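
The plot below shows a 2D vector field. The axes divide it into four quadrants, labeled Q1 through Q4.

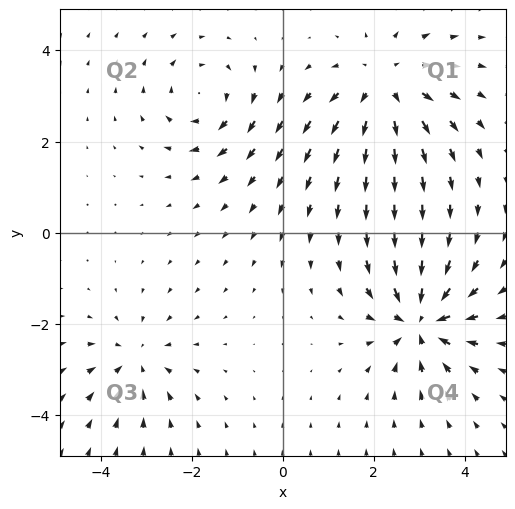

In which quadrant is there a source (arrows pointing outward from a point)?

The source sits at approximately (2.2, 3.2), which lies in quadrant Q1. The divergence there is about +4, positive as expected for a source.

Q1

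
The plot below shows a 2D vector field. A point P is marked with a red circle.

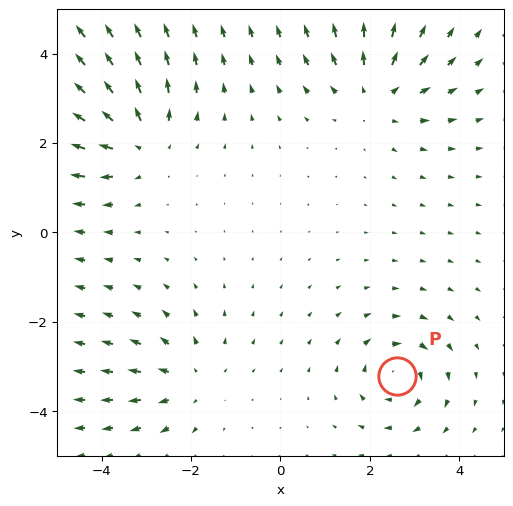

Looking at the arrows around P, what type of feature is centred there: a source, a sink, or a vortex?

vortex

At P (2.6, -3.2) the arrows circulate clockwise. Divergence ≈0, curl about -4 — near-zero divergence with nonzero curl is a vortex.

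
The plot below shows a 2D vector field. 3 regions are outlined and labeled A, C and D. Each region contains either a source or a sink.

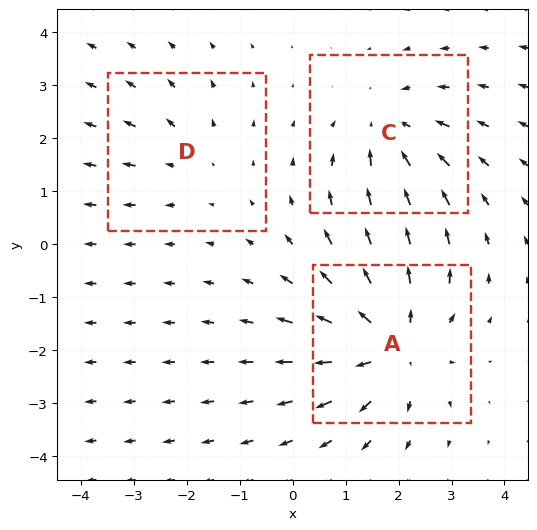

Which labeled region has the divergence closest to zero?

D

Divergence at each region's feature centre — A: about +4, C: about -3, D: about +2. Region D is closest to zero.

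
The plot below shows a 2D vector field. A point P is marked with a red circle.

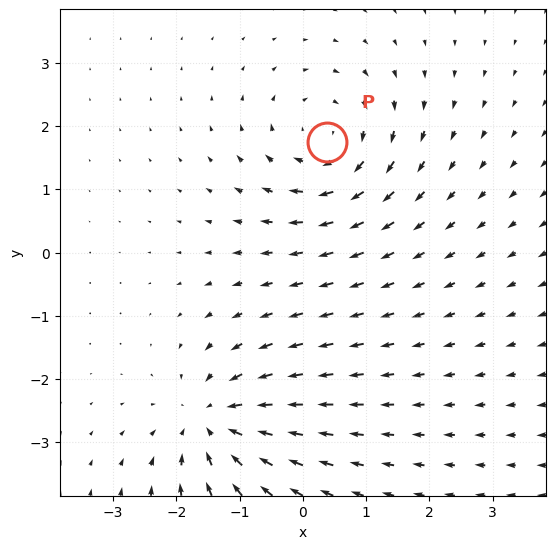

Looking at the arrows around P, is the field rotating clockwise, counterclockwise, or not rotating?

Near P at (0.4, 1.8) the arrows circulate clockwise. The curl (z-component) there is about -4; negative curl means clockwise rotation.

clockwise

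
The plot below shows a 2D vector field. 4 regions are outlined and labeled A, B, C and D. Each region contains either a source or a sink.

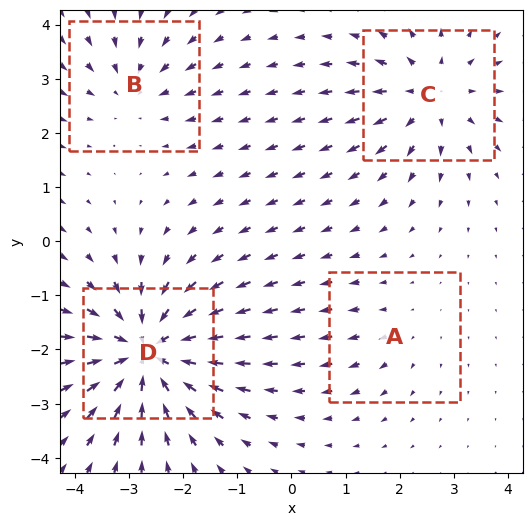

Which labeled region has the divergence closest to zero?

Divergence at each region's feature centre — A: about +2, B: about -3, C: about +5, D: about -7. Region A is closest to zero.

A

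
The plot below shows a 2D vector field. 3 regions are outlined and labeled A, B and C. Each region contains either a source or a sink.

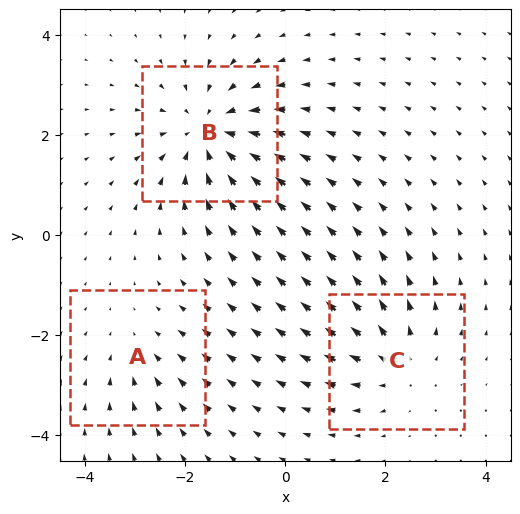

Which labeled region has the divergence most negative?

B

Divergence at each region's feature centre — A: about -2, B: about -4, C: about +3. Region B is most negative.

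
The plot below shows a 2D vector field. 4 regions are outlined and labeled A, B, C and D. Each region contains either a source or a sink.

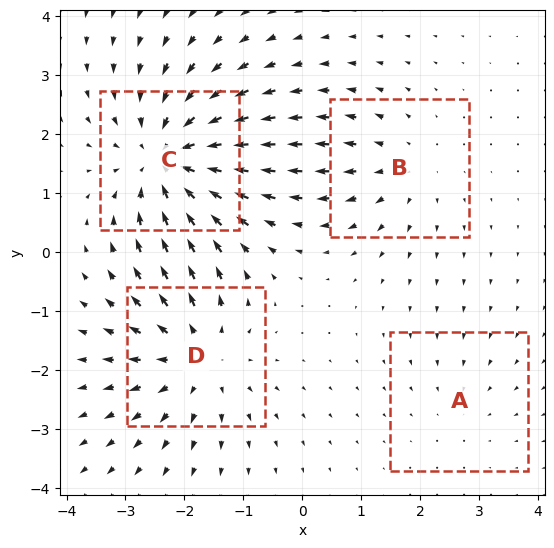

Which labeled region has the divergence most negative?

C

Divergence at each region's feature centre — A: about -2, B: about +3, C: about -6, D: about +5. Region C is most negative.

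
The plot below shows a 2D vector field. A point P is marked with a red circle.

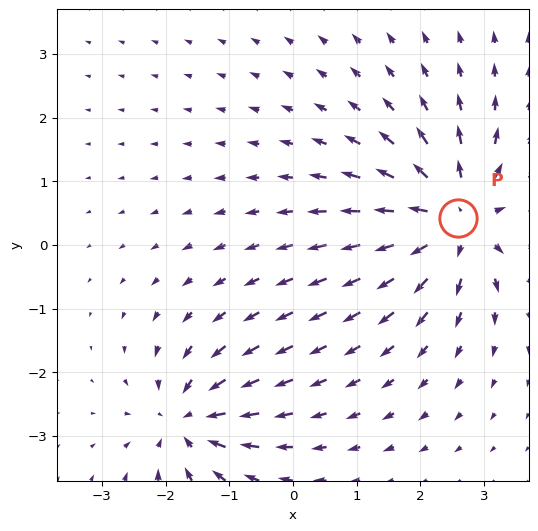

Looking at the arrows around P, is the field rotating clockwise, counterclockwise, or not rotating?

Near P at (2.6, 0.4) the arrows show no circulation. The curl there is ≈0.

not rotating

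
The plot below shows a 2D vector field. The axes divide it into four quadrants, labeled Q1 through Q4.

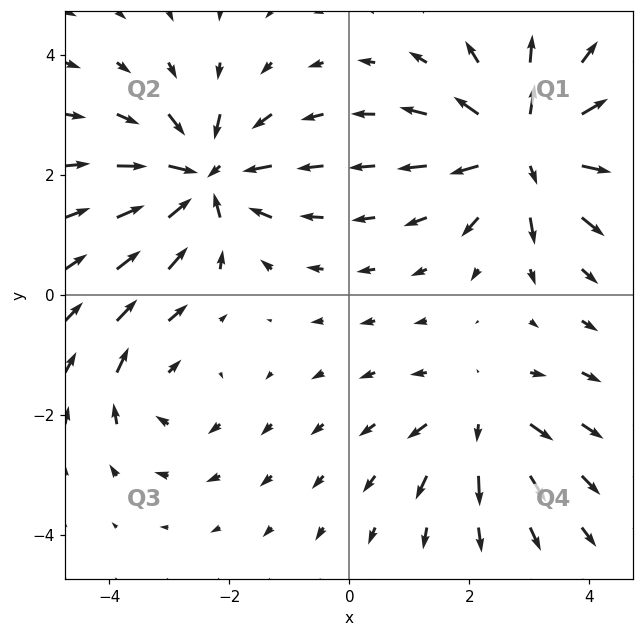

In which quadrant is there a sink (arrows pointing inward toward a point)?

Q2

The sink sits at approximately (-2.4, 1.9), which lies in quadrant Q2. The divergence there is about -6, negative as expected for a sink.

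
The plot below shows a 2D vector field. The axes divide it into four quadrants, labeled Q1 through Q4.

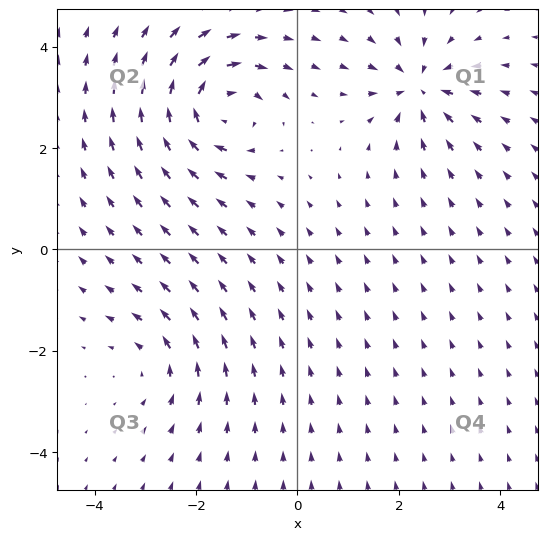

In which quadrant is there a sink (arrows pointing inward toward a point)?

Q1

The sink sits at approximately (2.4, 3.2), which lies in quadrant Q1. The divergence there is about -6, negative as expected for a sink.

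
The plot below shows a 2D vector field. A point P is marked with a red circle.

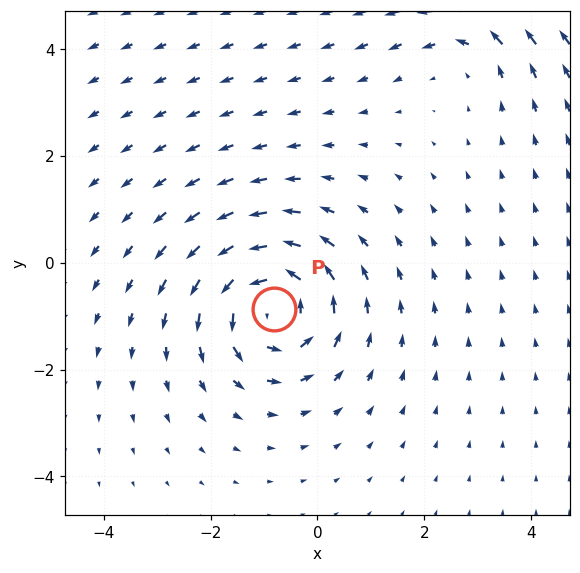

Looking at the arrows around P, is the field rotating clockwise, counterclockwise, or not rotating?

Near P at (-0.8, -0.9) the arrows circulate counterclockwise. The curl (z-component) there is about +5; positive curl means counterclockwise rotation.

counterclockwise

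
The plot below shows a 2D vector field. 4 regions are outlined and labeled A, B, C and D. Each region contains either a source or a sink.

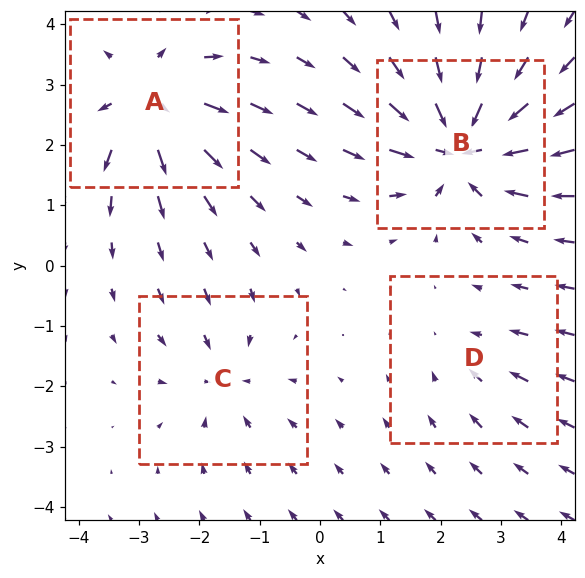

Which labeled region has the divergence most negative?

B

Divergence at each region's feature centre — A: about +6, B: about -8, C: about -4, D: about -2. Region B is most negative.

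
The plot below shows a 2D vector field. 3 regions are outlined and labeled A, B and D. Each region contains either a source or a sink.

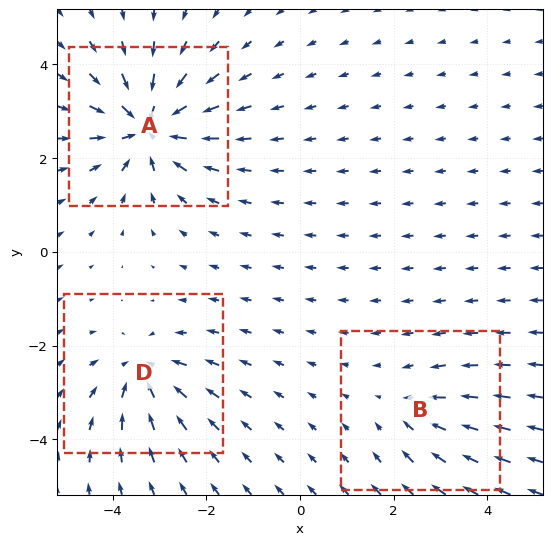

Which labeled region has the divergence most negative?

A

Divergence at each region's feature centre — A: about -5, B: about -2, D: about -4. Region A is most negative.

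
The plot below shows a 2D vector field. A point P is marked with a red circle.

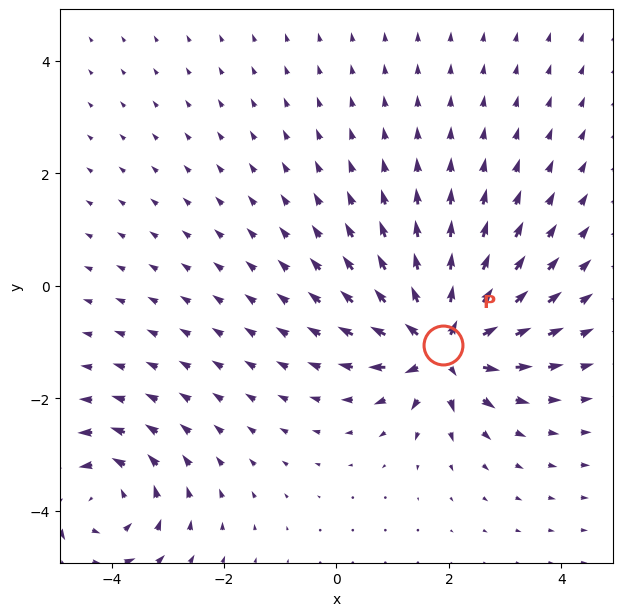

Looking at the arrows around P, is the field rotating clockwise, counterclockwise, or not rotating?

not rotating

Near P at (1.9, -1.1) the arrows show no circulation. The curl there is ≈0.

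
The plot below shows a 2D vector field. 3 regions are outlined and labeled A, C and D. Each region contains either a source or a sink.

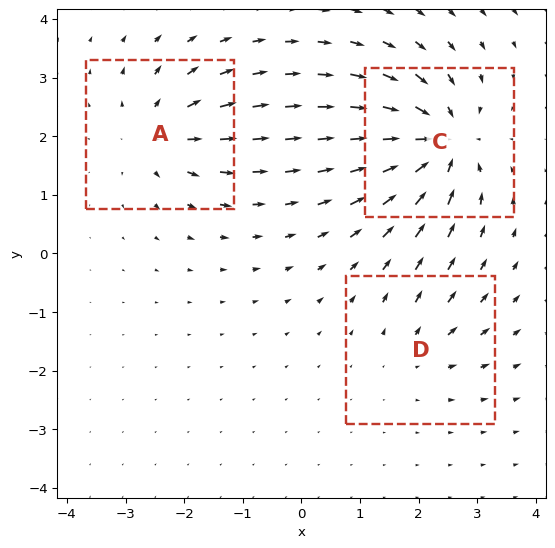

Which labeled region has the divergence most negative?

C

Divergence at each region's feature centre — A: about +4, C: about -7, D: about +2. Region C is most negative.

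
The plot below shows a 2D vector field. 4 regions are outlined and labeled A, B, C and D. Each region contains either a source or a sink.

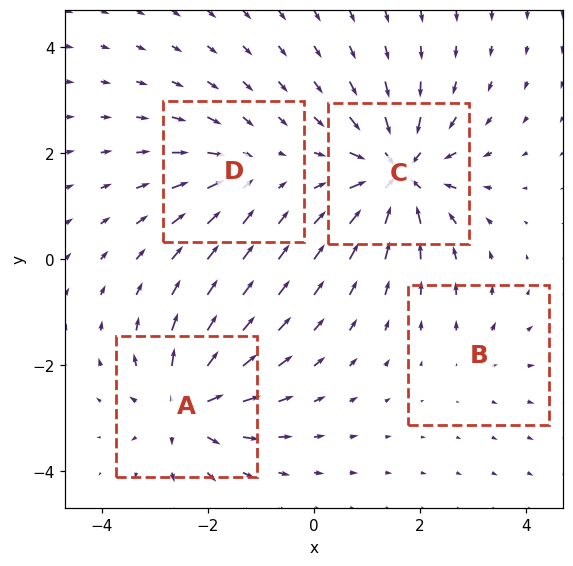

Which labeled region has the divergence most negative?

C

Divergence at each region's feature centre — A: about +6, B: about +2, C: about -8, D: about -4. Region C is most negative.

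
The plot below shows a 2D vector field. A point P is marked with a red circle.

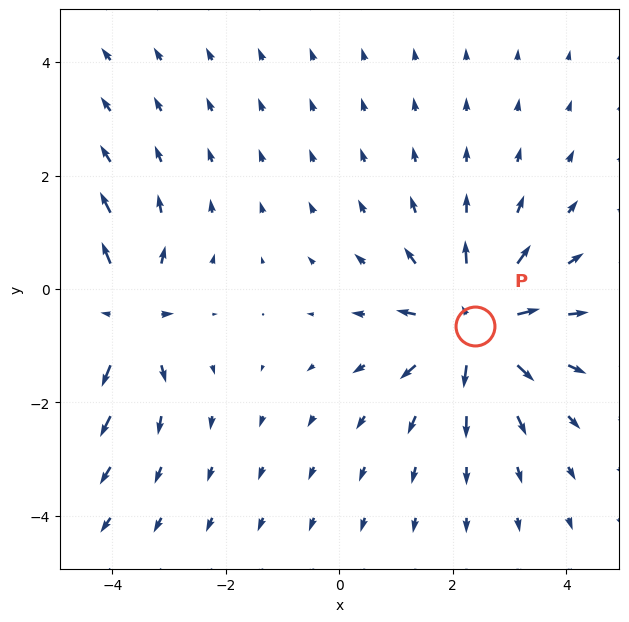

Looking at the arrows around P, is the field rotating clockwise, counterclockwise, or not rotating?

not rotating

Near P at (2.4, -0.6) the arrows show no circulation. The curl there is ≈0.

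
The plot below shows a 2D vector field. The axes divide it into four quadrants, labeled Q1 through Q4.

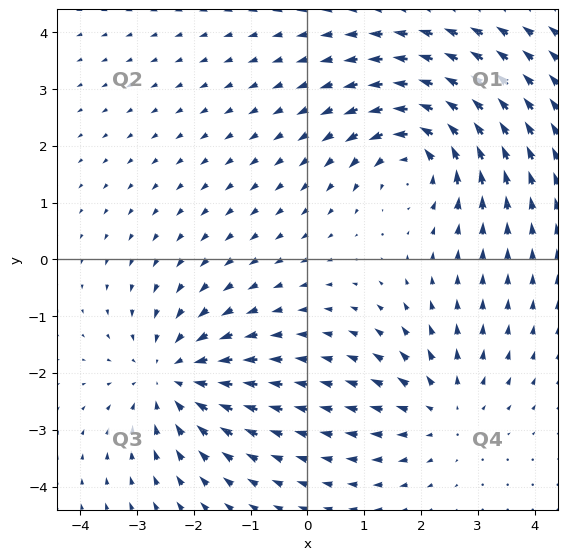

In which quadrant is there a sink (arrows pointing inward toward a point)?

Q3

The sink sits at approximately (-2.4, -2.1), which lies in quadrant Q3. The divergence there is about -4, negative as expected for a sink.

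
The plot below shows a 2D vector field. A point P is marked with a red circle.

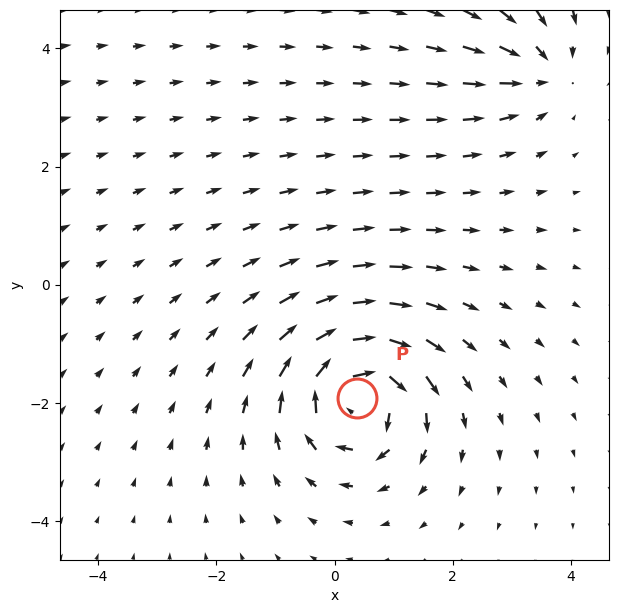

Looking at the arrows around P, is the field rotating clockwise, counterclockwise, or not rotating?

clockwise

Near P at (0.4, -1.9) the arrows circulate clockwise. The curl (z-component) there is about -7; negative curl means clockwise rotation.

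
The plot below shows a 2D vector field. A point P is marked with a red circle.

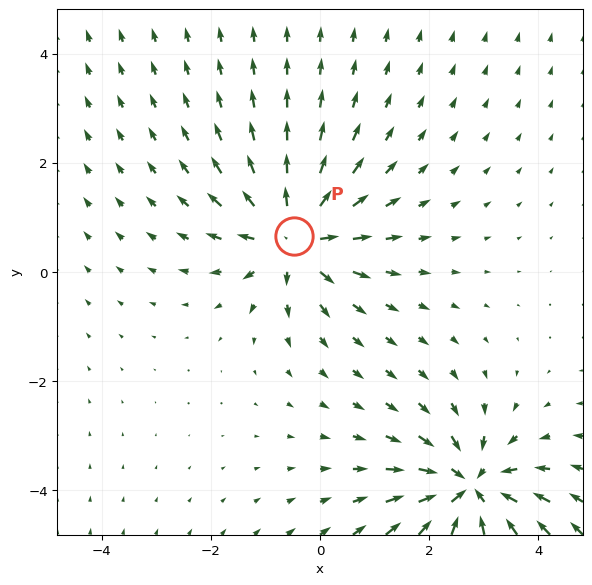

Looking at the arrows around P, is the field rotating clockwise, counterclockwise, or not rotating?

Near P at (-0.5, 0.7) the arrows show no circulation. The curl there is ≈0.

not rotating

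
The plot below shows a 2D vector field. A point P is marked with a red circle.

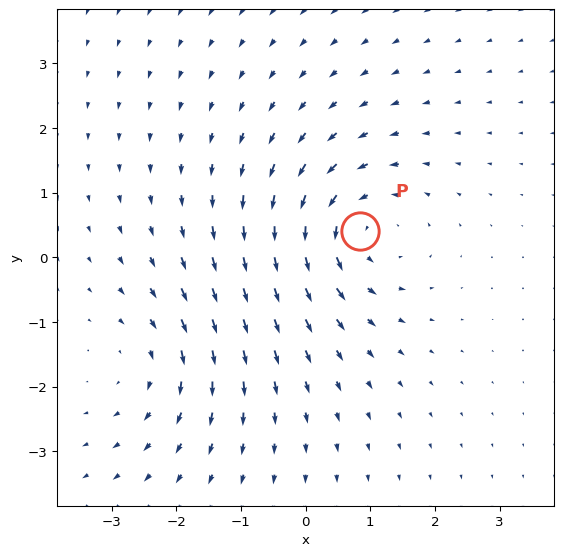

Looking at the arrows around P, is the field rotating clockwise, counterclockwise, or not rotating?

Near P at (0.8, 0.4) the arrows circulate counterclockwise. The curl (z-component) there is about +4; positive curl means counterclockwise rotation.

counterclockwise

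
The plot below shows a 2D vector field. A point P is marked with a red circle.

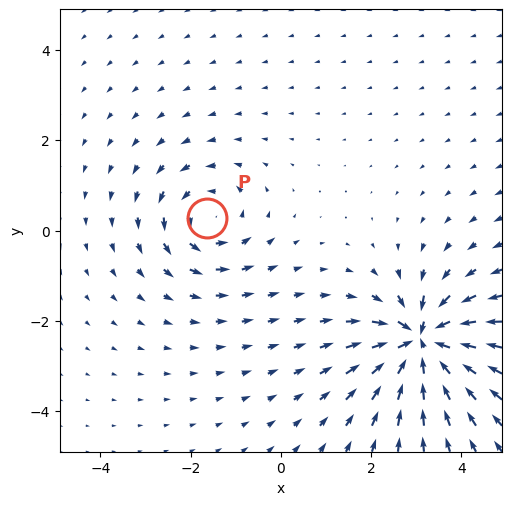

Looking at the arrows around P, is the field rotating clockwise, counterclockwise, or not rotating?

Near P at (-1.6, 0.3) the arrows circulate counterclockwise. The curl (z-component) there is about +3; positive curl means counterclockwise rotation.

counterclockwise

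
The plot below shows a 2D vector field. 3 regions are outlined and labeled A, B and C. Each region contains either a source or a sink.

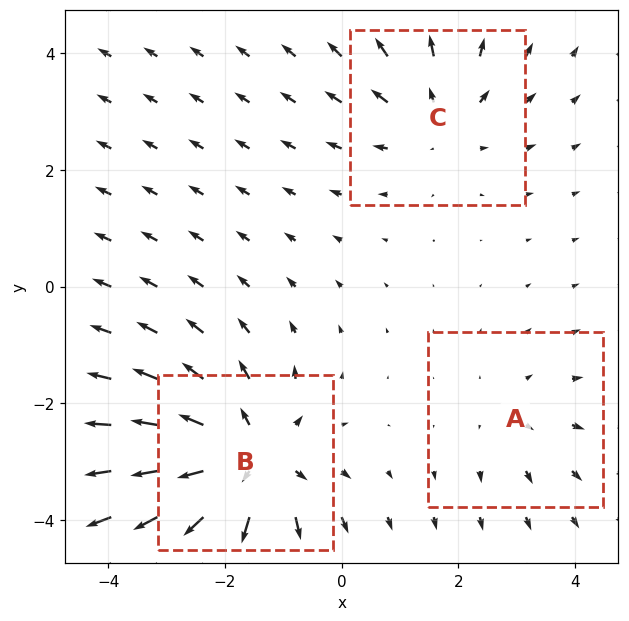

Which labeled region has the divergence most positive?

B

Divergence at each region's feature centre — A: about +2, B: about +5, C: about +3. Region B is most positive.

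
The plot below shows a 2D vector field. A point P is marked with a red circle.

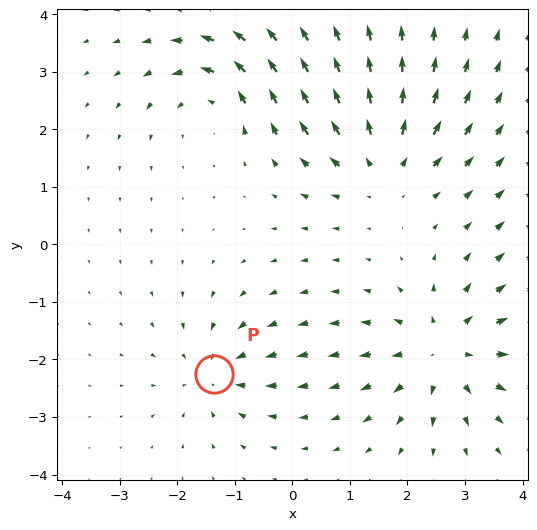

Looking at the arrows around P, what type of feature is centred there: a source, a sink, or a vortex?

At P (-1.4, -2.2) the arrows converge inward. Divergence about -3, curl ≈0 — negative divergence with near-zero curl is a sink.

sink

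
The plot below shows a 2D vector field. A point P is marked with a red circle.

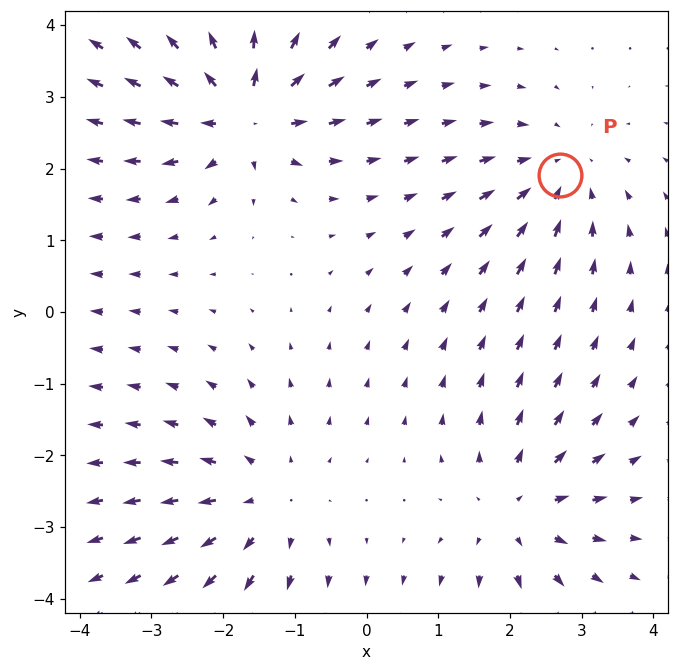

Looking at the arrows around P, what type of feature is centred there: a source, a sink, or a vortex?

sink

At P (2.7, 1.9) the arrows converge inward. Divergence about -4, curl ≈0 — negative divergence with near-zero curl is a sink.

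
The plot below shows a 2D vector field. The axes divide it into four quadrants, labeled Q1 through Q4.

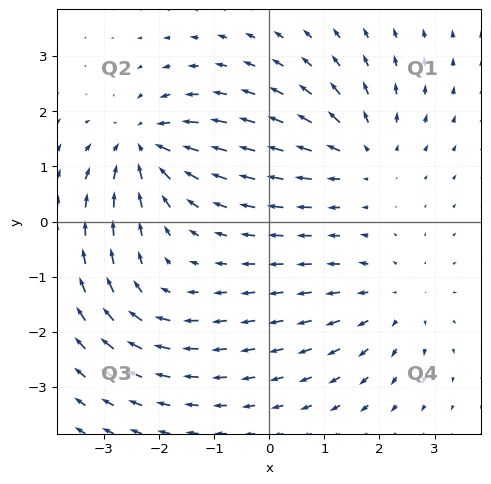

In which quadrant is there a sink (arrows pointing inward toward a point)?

The sink sits at approximately (-2.3, 1.4), which lies in quadrant Q2. The divergence there is about -6, negative as expected for a sink.

Q2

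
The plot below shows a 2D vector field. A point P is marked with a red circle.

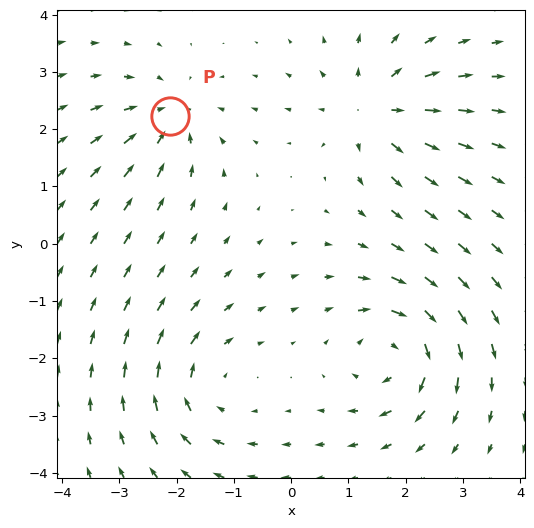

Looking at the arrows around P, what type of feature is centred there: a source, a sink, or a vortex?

At P (-2.1, 2.2) the arrows converge inward. Divergence about -5, curl ≈0 — negative divergence with near-zero curl is a sink.

sink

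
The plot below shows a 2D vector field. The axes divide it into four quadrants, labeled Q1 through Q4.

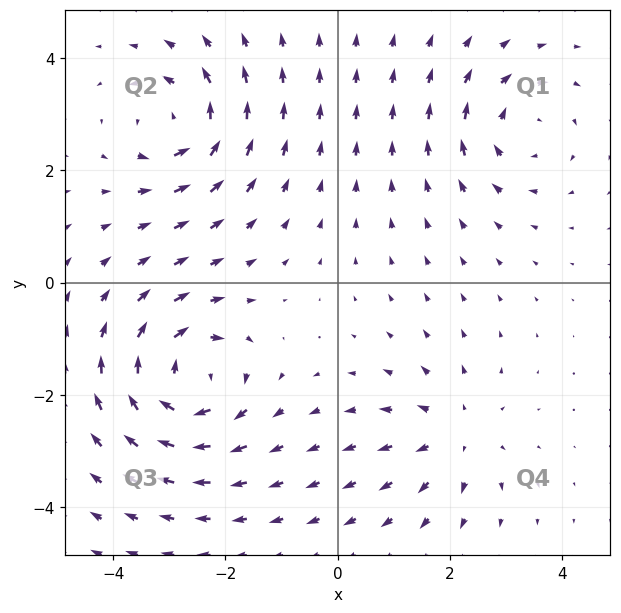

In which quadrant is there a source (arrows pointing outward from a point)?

Q4

The source sits at approximately (2.1, -2.7), which lies in quadrant Q4. The divergence there is about +3, positive as expected for a source.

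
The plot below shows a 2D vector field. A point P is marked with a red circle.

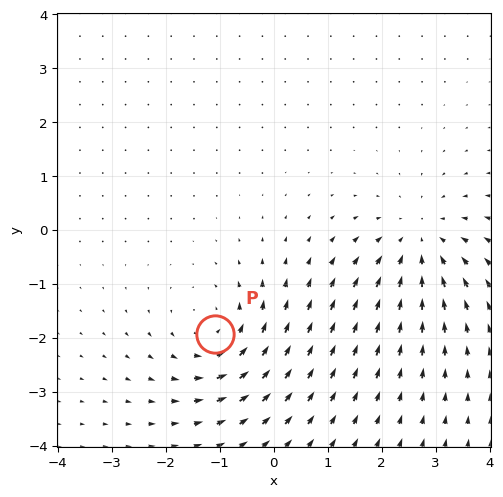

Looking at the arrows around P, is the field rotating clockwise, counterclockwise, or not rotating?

counterclockwise

Near P at (-1.1, -1.9) the arrows circulate counterclockwise. The curl (z-component) there is about +4; positive curl means counterclockwise rotation.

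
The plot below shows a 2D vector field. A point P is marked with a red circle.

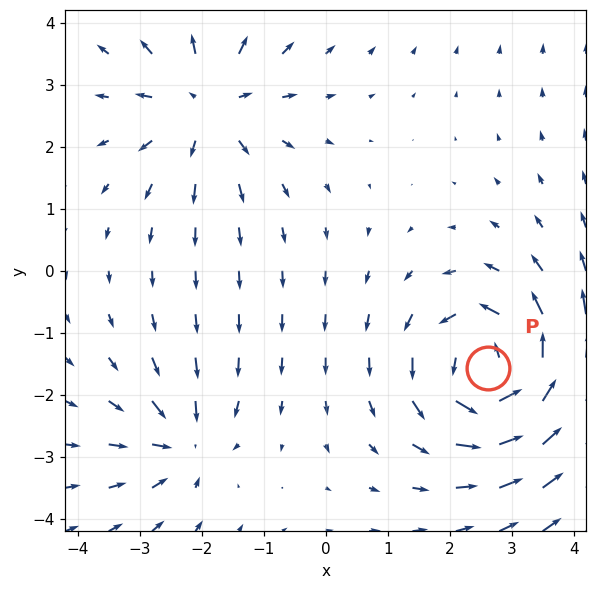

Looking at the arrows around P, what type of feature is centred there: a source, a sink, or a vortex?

At P (2.6, -1.6) the arrows circulate counterclockwise. Divergence ≈0, curl about +6 — near-zero divergence with nonzero curl is a vortex.

vortex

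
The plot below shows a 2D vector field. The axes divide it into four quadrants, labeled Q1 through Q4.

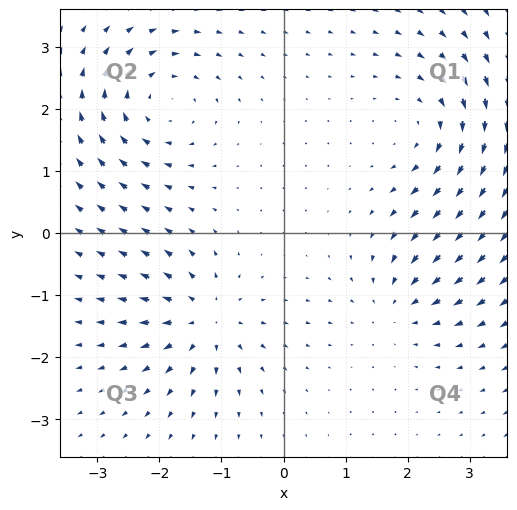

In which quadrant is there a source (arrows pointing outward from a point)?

Q3

The source sits at approximately (-1.3, -1.4), which lies in quadrant Q3. The divergence there is about +6, positive as expected for a source.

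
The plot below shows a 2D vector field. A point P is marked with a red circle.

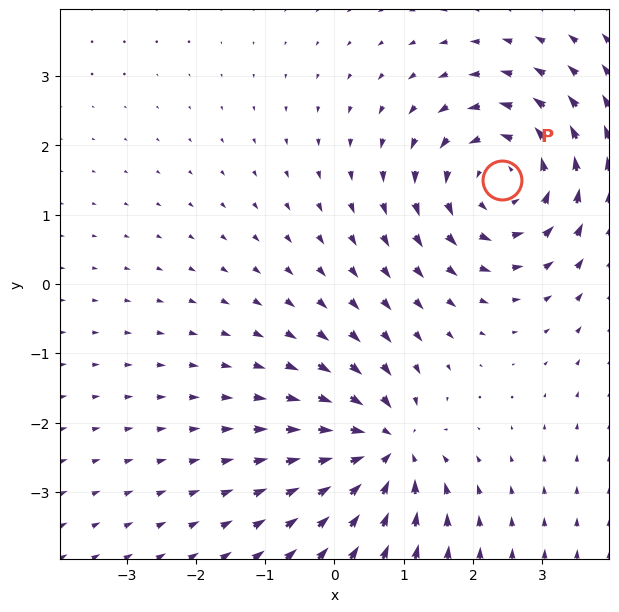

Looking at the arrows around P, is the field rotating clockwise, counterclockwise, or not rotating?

Near P at (2.4, 1.5) the arrows circulate counterclockwise. The curl (z-component) there is about +4; positive curl means counterclockwise rotation.

counterclockwise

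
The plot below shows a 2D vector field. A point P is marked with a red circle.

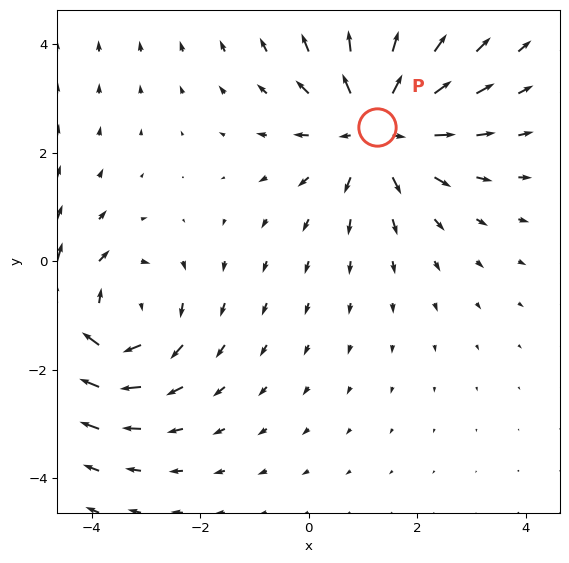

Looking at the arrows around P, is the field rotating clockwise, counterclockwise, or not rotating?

not rotating

Near P at (1.3, 2.5) the arrows show no circulation. The curl there is ≈0.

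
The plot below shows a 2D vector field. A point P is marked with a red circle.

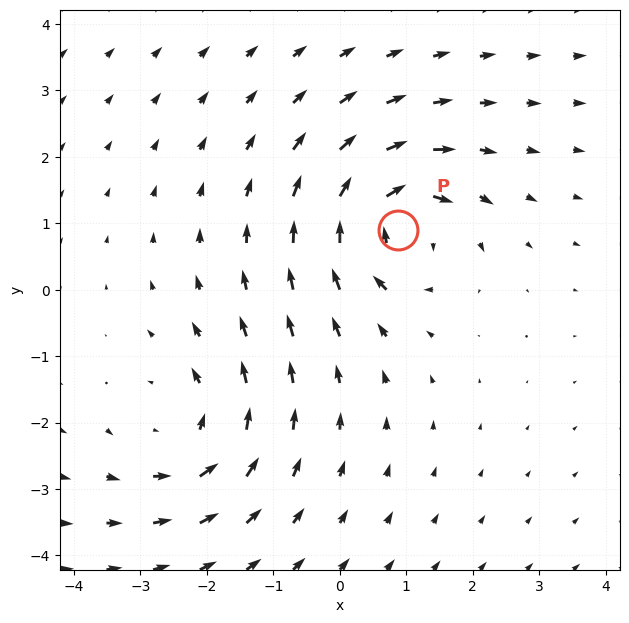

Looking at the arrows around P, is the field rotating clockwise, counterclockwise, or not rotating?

clockwise

Near P at (0.9, 0.9) the arrows circulate clockwise. The curl (z-component) there is about -5; negative curl means clockwise rotation.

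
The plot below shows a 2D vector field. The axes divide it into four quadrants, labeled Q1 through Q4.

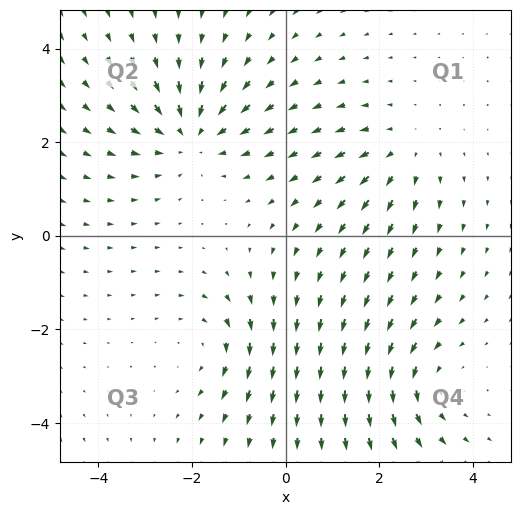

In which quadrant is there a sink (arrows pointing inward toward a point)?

The sink sits at approximately (-2.0, 2.2), which lies in quadrant Q2. The divergence there is about -5, negative as expected for a sink.

Q2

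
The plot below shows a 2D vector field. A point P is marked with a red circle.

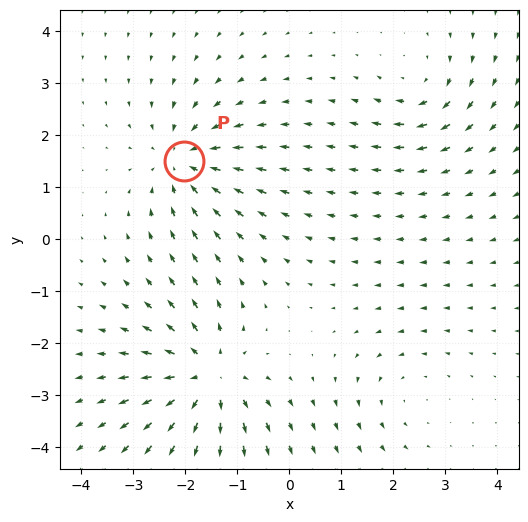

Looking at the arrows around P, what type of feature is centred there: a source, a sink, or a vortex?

sink

At P (-2.0, 1.5) the arrows converge inward. Divergence about -5, curl ≈0 — negative divergence with near-zero curl is a sink.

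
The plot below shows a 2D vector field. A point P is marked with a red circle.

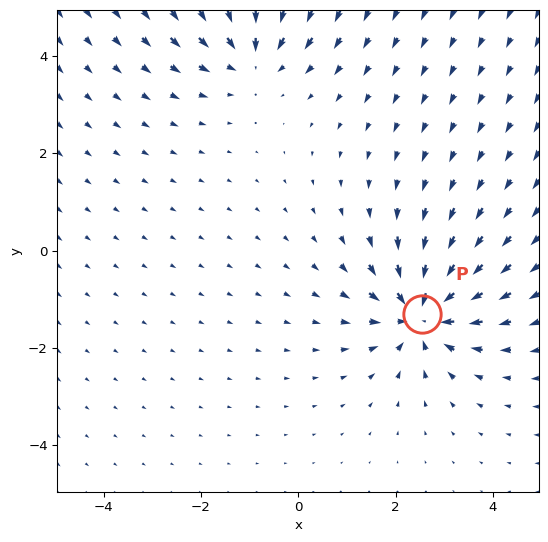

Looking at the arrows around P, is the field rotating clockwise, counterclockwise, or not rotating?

Near P at (2.5, -1.3) the arrows show no circulation. The curl there is ≈0.

not rotating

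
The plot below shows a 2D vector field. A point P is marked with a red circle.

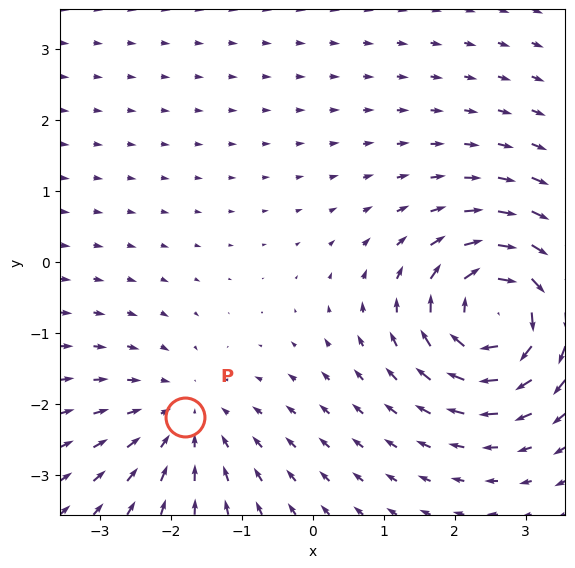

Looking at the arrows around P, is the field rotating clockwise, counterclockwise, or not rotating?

not rotating

Near P at (-1.8, -2.2) the arrows show no circulation. The curl there is ≈0.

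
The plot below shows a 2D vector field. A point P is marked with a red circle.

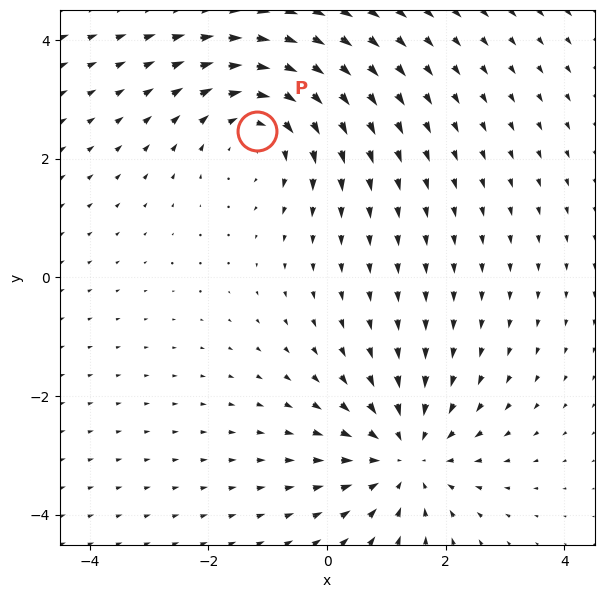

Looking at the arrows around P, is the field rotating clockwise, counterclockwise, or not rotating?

clockwise

Near P at (-1.2, 2.5) the arrows circulate clockwise. The curl (z-component) there is about -3; negative curl means clockwise rotation.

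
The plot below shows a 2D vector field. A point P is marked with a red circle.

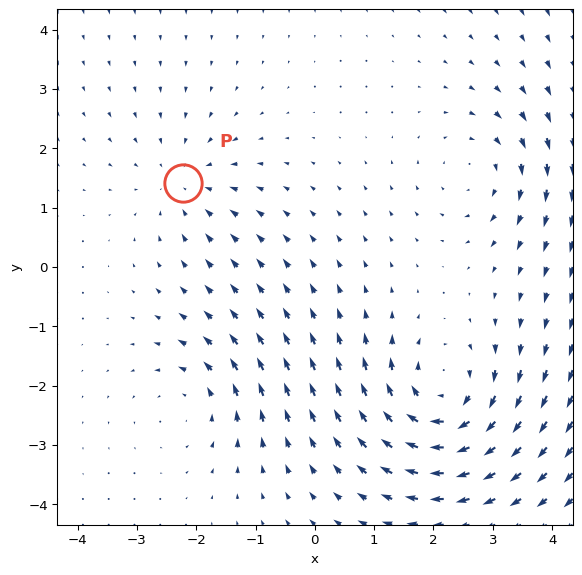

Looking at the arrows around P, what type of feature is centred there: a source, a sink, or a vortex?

sink

At P (-2.2, 1.4) the arrows converge inward. Divergence about -3, curl ≈0 — negative divergence with near-zero curl is a sink.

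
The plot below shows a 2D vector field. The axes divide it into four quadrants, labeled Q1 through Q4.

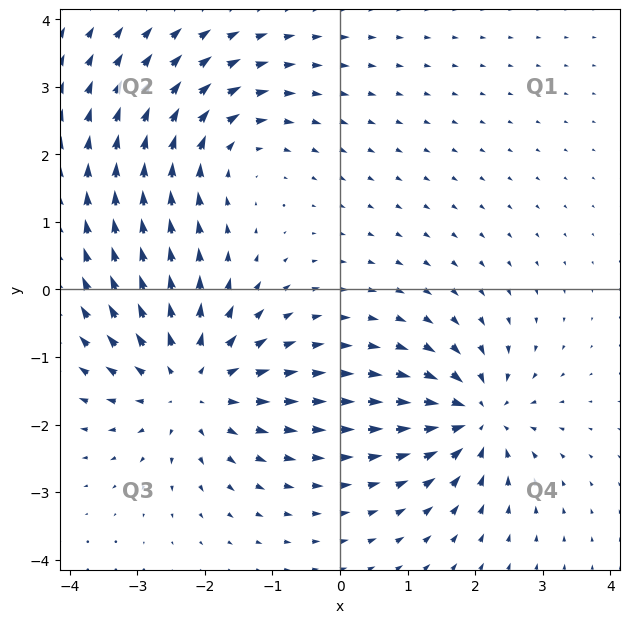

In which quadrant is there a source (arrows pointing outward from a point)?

The source sits at approximately (-2.2, -1.4), which lies in quadrant Q3. The divergence there is about +4, positive as expected for a source.

Q3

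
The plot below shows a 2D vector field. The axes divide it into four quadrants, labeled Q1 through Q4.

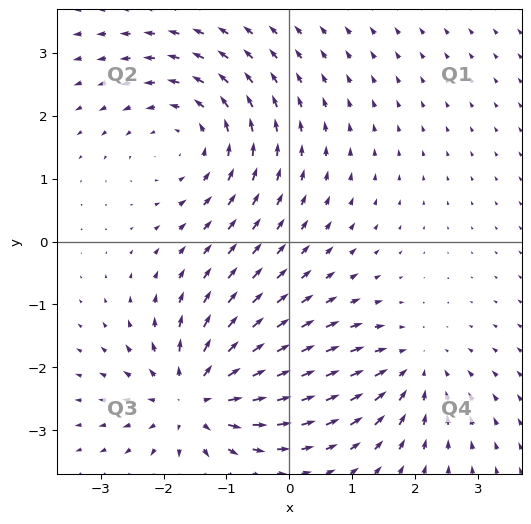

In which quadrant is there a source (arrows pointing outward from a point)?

The source sits at approximately (-1.5, -2.5), which lies in quadrant Q3. The divergence there is about +6, positive as expected for a source.

Q3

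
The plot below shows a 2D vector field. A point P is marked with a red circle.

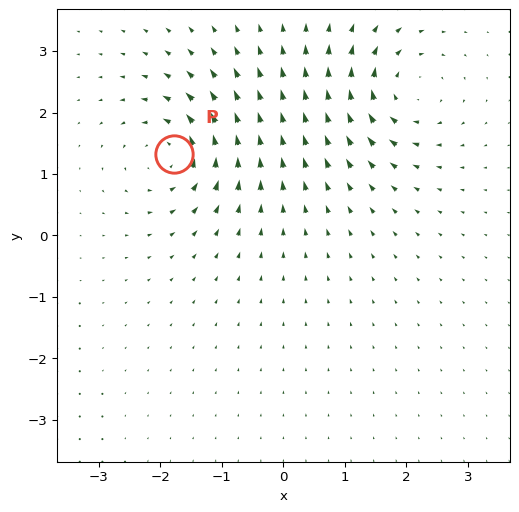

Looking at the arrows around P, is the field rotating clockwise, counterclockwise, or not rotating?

counterclockwise

Near P at (-1.8, 1.3) the arrows circulate counterclockwise. The curl (z-component) there is about +6; positive curl means counterclockwise rotation.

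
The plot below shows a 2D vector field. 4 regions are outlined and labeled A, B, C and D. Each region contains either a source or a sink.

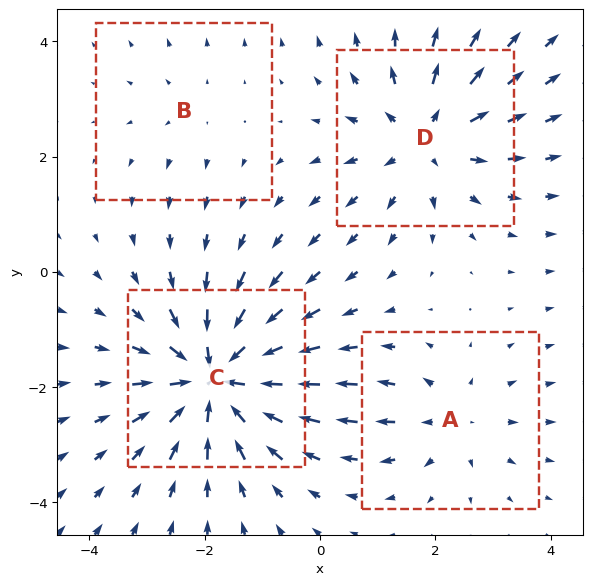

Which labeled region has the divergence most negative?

Divergence at each region's feature centre — A: about +3, B: about +2, C: about -7, D: about +5. Region C is most negative.

C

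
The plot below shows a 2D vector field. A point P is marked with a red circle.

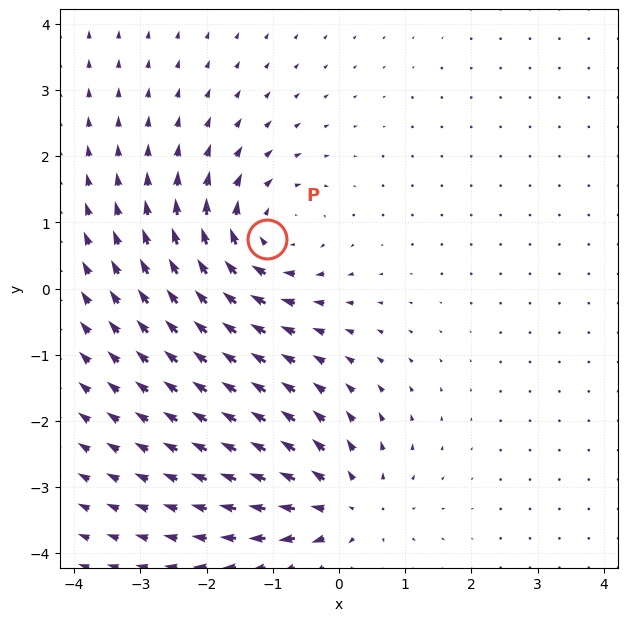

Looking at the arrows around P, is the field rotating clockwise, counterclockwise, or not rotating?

Near P at (-1.1, 0.7) the arrows circulate clockwise. The curl (z-component) there is about -5; negative curl means clockwise rotation.

clockwise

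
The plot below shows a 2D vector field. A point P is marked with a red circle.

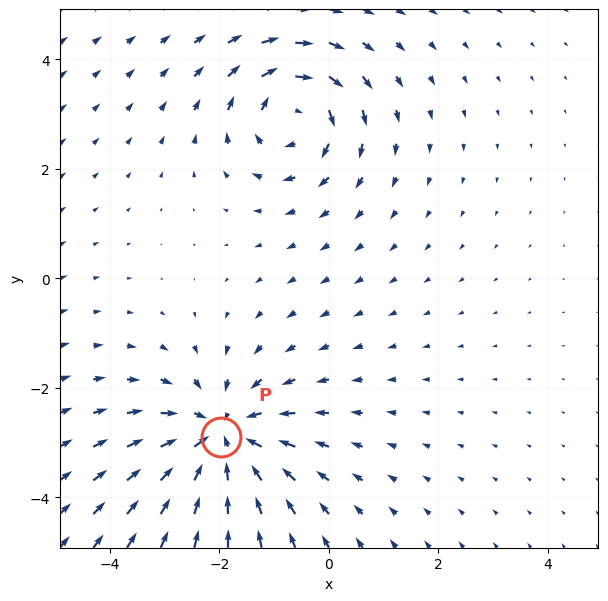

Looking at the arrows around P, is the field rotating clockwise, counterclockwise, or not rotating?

Near P at (-2.0, -2.9) the arrows show no circulation. The curl there is ≈0.

not rotating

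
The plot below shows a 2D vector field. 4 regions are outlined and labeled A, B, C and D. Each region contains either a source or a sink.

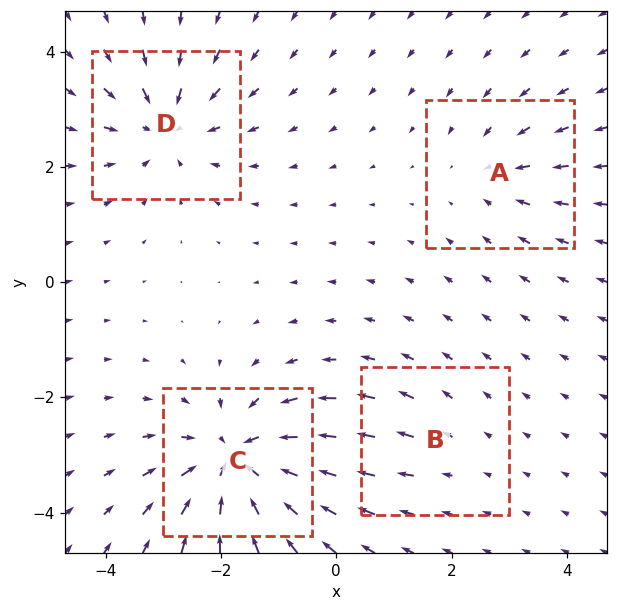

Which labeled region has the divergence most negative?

Divergence at each region's feature centre — A: about -3, B: about +2, C: about -7, D: about -5. Region C is most negative.

C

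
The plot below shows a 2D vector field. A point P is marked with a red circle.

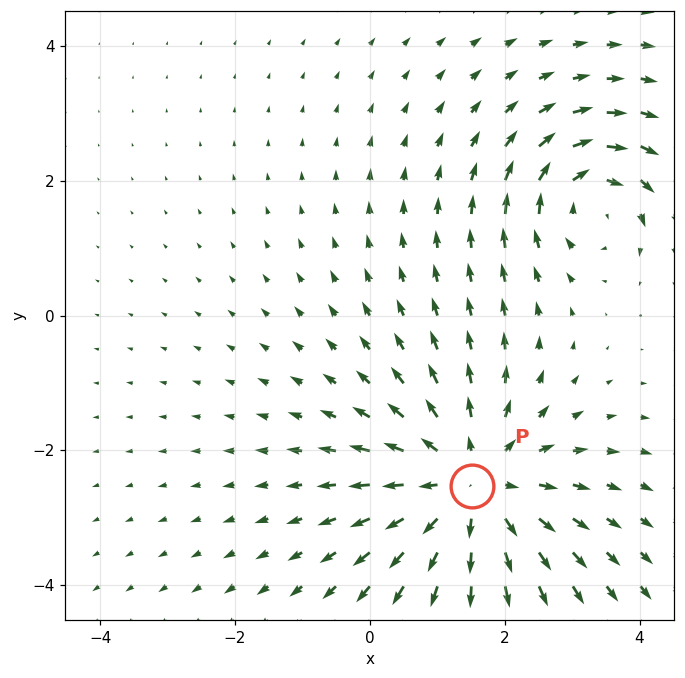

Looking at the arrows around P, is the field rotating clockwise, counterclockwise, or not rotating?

Near P at (1.5, -2.5) the arrows show no circulation. The curl there is ≈0.

not rotating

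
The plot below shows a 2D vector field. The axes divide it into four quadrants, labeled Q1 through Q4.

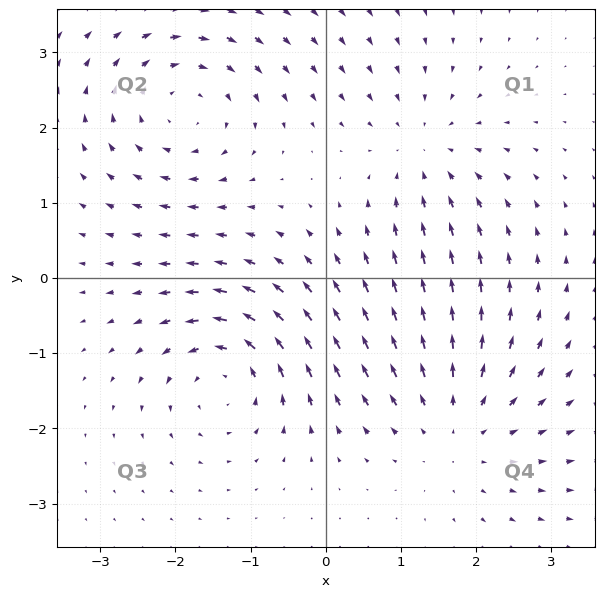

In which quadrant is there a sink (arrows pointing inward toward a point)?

The sink sits at approximately (1.3, 1.7), which lies in quadrant Q1. The divergence there is about -4, negative as expected for a sink.

Q1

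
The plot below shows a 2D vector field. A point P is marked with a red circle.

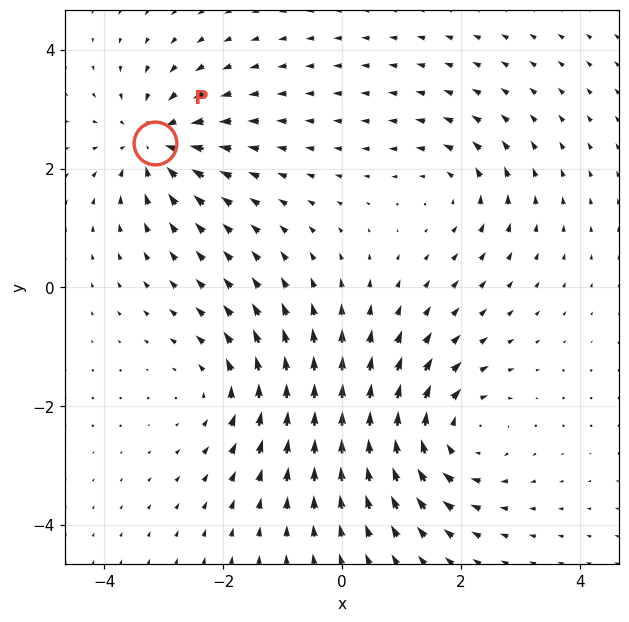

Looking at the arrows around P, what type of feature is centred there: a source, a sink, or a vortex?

At P (-3.2, 2.4) the arrows converge inward. Divergence about -5, curl ≈0 — negative divergence with near-zero curl is a sink.

sink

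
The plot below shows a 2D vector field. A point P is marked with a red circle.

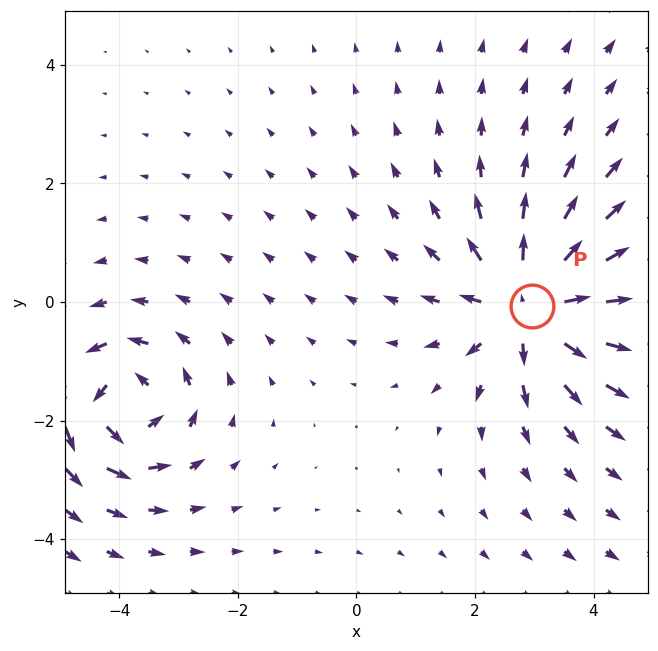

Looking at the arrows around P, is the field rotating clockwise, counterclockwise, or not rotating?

not rotating

Near P at (3.0, -0.1) the arrows show no circulation. The curl there is ≈0.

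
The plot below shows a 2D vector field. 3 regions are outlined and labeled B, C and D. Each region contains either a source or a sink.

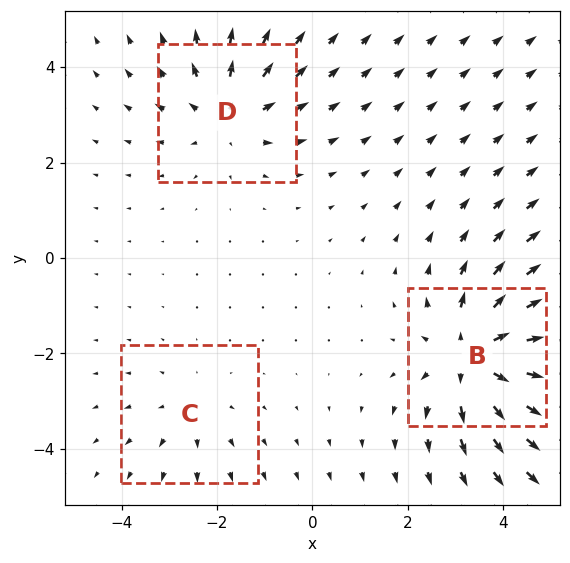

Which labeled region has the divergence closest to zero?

Divergence at each region's feature centre — B: about +5, C: about +2, D: about +3. Region C is closest to zero.

C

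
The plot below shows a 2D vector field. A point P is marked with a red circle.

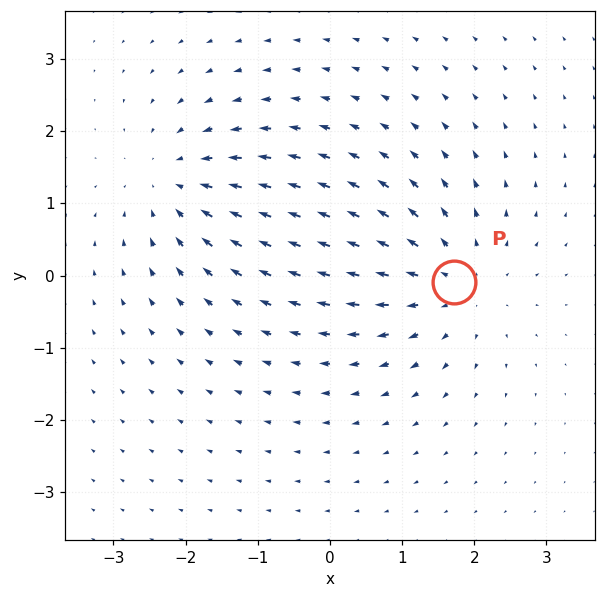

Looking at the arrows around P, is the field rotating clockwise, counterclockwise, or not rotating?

not rotating

Near P at (1.7, -0.1) the arrows show no circulation. The curl there is ≈0.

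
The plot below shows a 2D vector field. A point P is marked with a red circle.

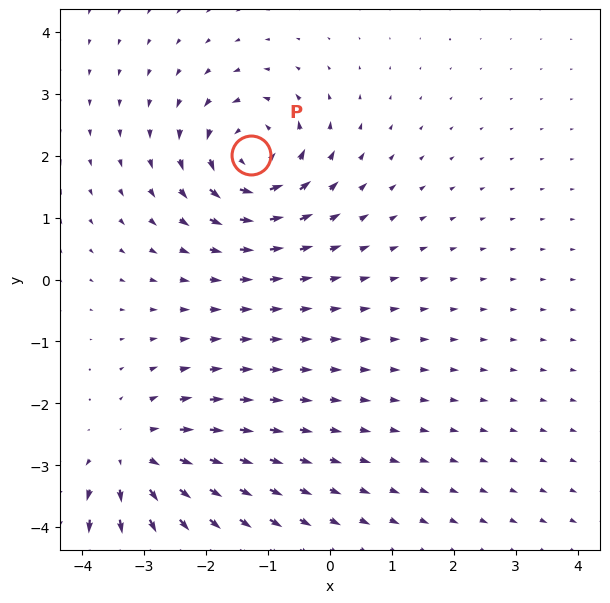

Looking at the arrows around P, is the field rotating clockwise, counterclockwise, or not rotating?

counterclockwise

Near P at (-1.3, 2.0) the arrows circulate counterclockwise. The curl (z-component) there is about +5; positive curl means counterclockwise rotation.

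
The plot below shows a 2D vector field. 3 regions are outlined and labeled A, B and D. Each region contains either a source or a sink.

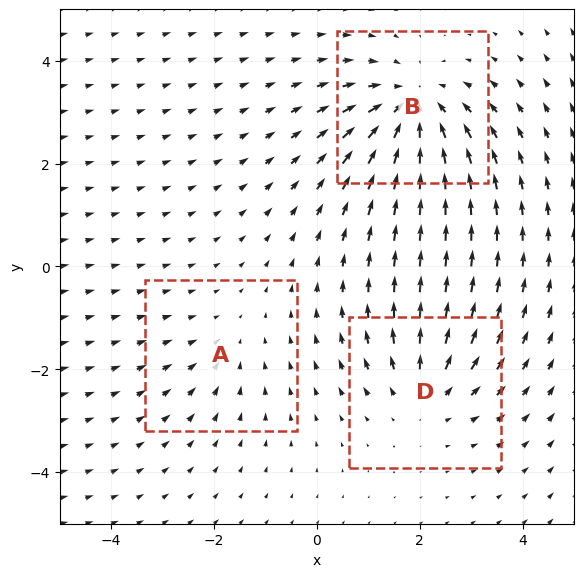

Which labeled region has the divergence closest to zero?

A

Divergence at each region's feature centre — A: about -2, B: about -4, D: about +3. Region A is closest to zero.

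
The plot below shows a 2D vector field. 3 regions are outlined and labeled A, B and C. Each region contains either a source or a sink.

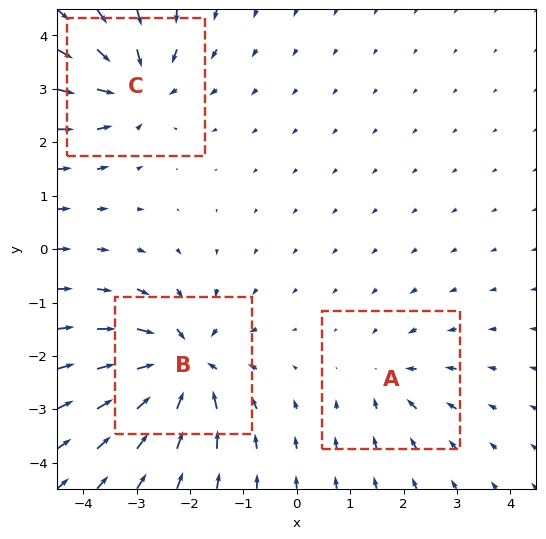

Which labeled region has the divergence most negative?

B

Divergence at each region's feature centre — A: about -2, B: about -5, C: about -4. Region B is most negative.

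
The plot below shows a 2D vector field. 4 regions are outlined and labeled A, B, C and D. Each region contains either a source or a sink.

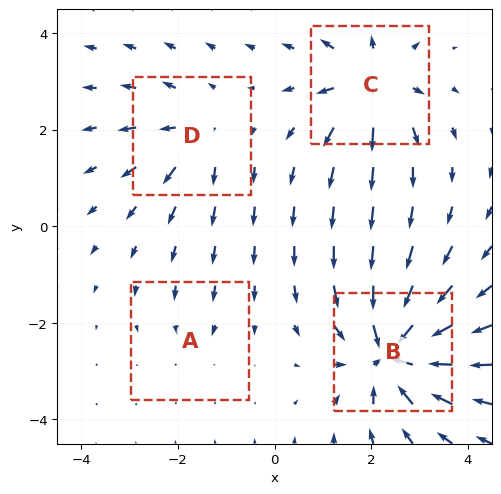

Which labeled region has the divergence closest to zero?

A

Divergence at each region's feature centre — A: about -2, B: about -9, C: about +6, D: about +4. Region A is closest to zero.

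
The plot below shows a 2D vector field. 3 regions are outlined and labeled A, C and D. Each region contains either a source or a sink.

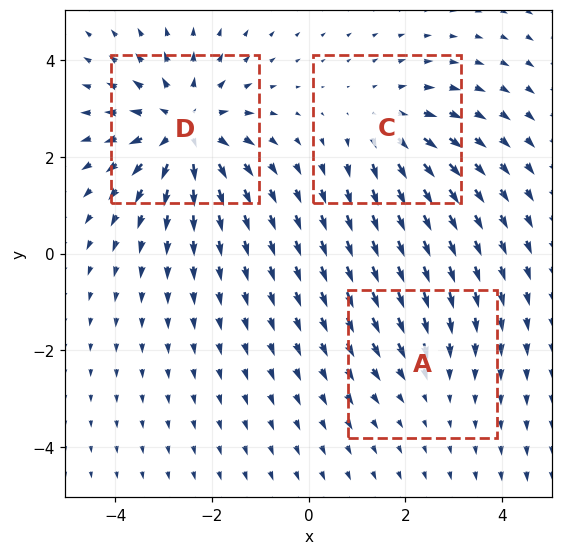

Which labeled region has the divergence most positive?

D

Divergence at each region's feature centre — A: about -2, C: about +3, D: about +5. Region D is most positive.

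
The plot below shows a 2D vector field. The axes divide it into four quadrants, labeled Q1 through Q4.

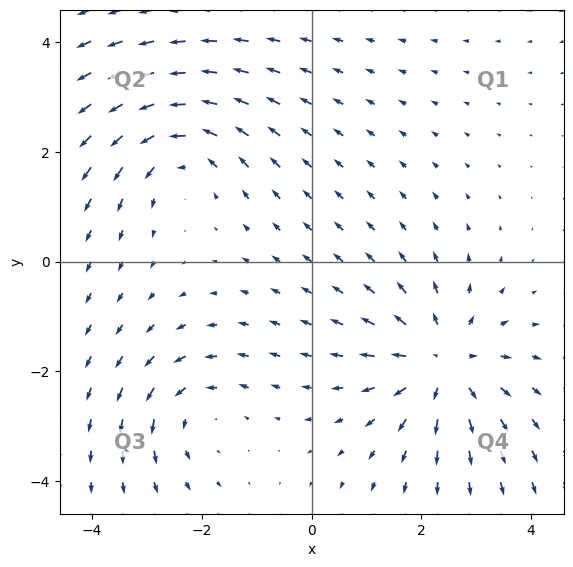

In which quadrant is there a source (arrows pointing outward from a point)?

The source sits at approximately (2.4, -1.8), which lies in quadrant Q4. The divergence there is about +5, positive as expected for a source.

Q4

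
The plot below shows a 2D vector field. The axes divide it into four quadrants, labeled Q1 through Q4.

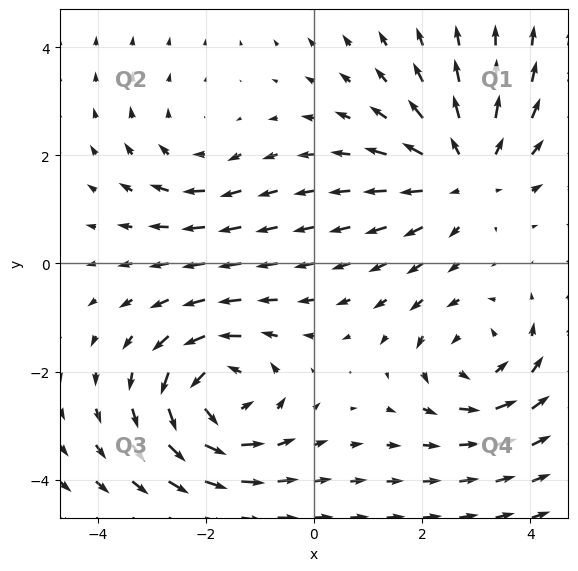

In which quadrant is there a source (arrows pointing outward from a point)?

Q1

The source sits at approximately (2.8, 1.7), which lies in quadrant Q1. The divergence there is about +4, positive as expected for a source.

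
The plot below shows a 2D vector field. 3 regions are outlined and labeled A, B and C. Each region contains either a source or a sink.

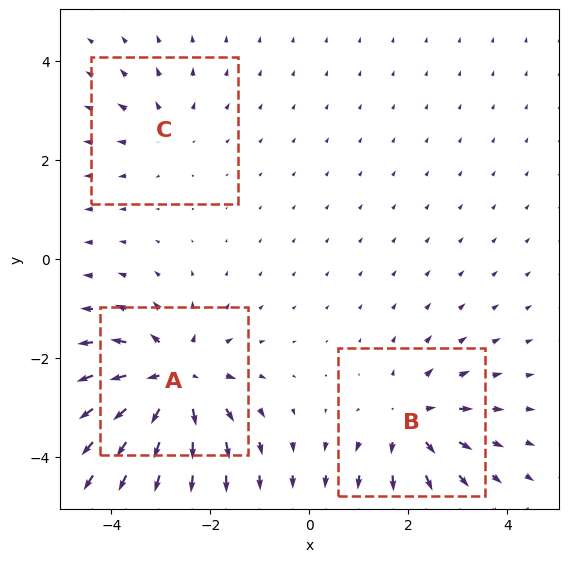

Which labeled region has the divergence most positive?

A

Divergence at each region's feature centre — A: about +6, B: about +4, C: about +2. Region A is most positive.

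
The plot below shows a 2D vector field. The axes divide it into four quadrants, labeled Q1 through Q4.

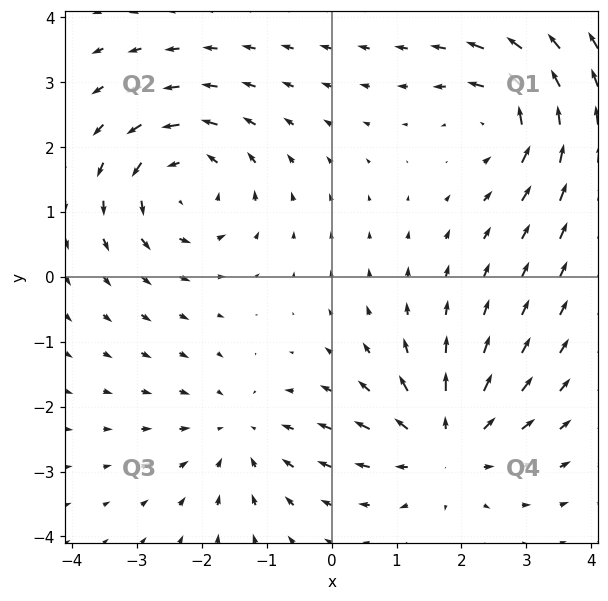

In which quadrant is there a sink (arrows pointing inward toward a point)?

Q3

The sink sits at approximately (-1.4, -2.4), which lies in quadrant Q3. The divergence there is about -3, negative as expected for a sink.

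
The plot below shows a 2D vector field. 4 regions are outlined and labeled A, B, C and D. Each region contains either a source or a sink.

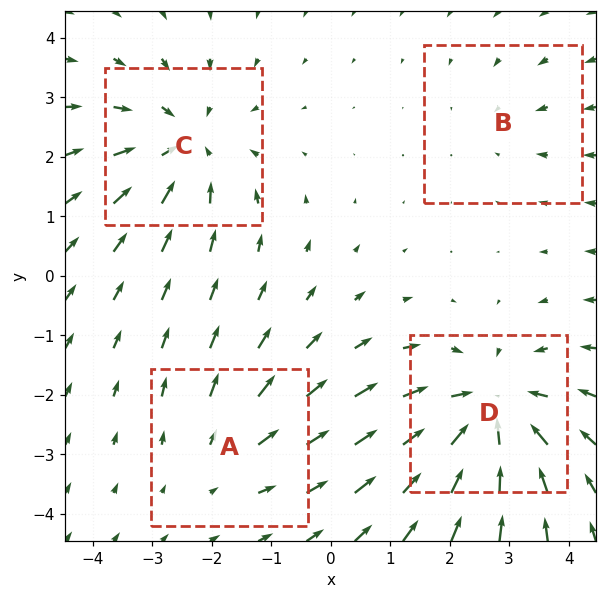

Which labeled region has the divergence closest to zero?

Divergence at each region's feature centre — A: about +3, B: about -2, C: about -4, D: about -6. Region B is closest to zero.

B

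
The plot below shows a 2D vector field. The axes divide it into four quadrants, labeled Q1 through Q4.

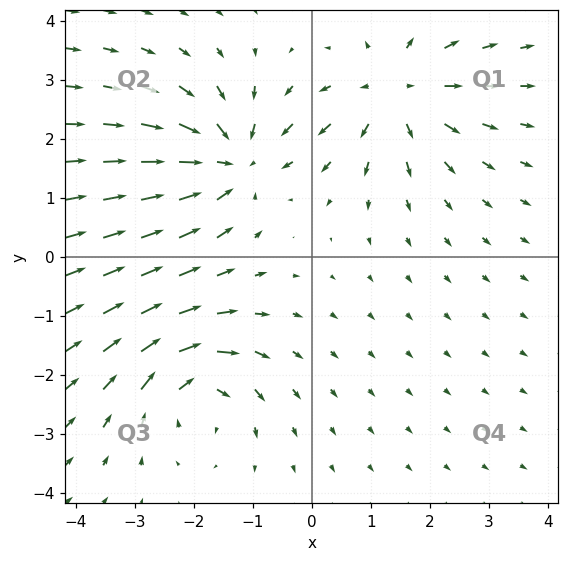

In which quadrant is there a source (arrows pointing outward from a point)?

The source sits at approximately (1.4, 2.8), which lies in quadrant Q1. The divergence there is about +4, positive as expected for a source.

Q1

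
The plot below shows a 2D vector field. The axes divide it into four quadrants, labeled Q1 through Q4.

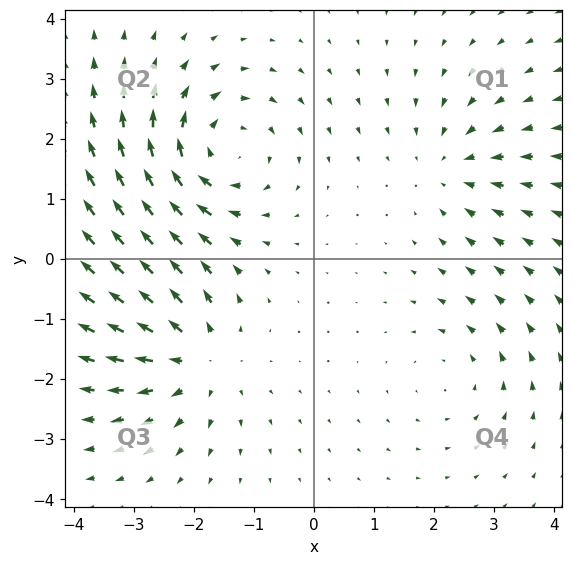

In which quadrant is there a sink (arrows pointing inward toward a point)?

Q1

The sink sits at approximately (2.3, 1.5), which lies in quadrant Q1. The divergence there is about -3, negative as expected for a sink.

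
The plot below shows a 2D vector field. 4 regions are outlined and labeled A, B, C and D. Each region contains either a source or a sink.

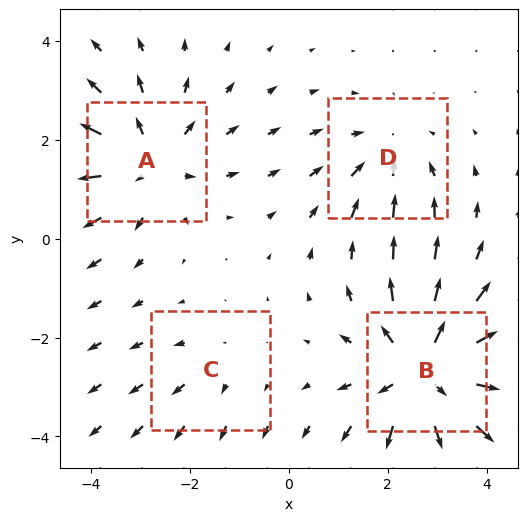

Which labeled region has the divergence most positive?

B

Divergence at each region's feature centre — A: about +4, B: about +6, C: about +2, D: about -3. Region B is most positive.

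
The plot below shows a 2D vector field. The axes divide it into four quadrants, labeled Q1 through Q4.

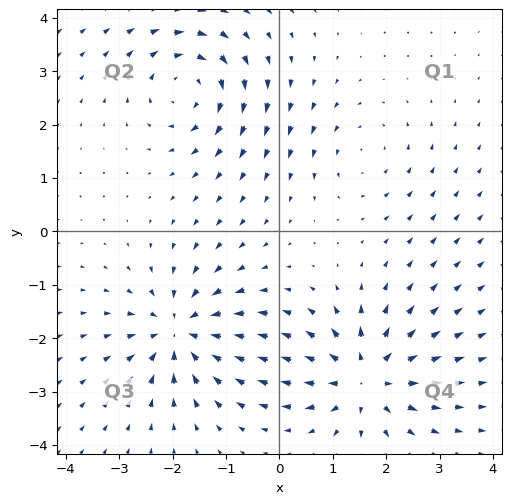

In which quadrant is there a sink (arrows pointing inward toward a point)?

The sink sits at approximately (-1.9, -1.9), which lies in quadrant Q3. The divergence there is about -5, negative as expected for a sink.

Q3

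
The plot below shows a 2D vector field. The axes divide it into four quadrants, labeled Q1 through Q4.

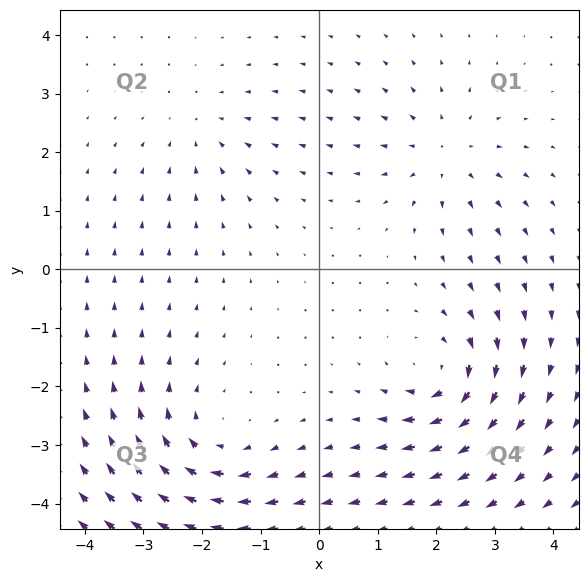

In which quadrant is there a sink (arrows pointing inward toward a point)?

Q2

The sink sits at approximately (-2.0, 2.4), which lies in quadrant Q2. The divergence there is about -2, negative as expected for a sink.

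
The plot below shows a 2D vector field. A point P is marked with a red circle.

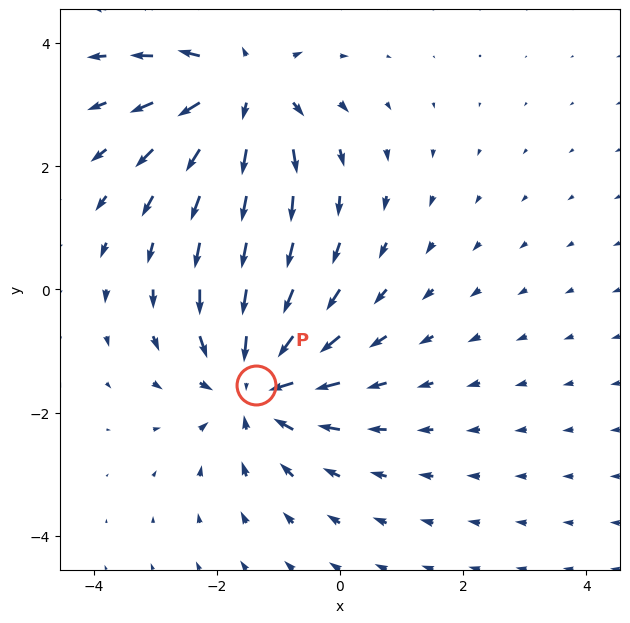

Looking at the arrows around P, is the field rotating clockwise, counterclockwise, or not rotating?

Near P at (-1.4, -1.5) the arrows show no circulation. The curl there is ≈0.

not rotating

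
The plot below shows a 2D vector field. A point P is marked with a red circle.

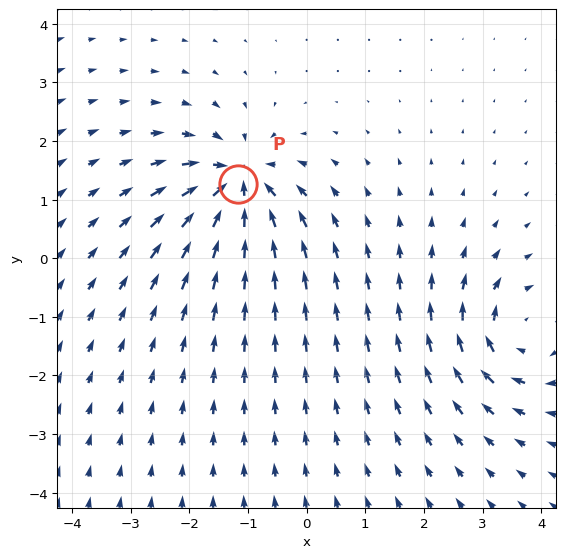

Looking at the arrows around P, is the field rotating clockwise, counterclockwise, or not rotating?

Near P at (-1.2, 1.3) the arrows show no circulation. The curl there is ≈0.

not rotating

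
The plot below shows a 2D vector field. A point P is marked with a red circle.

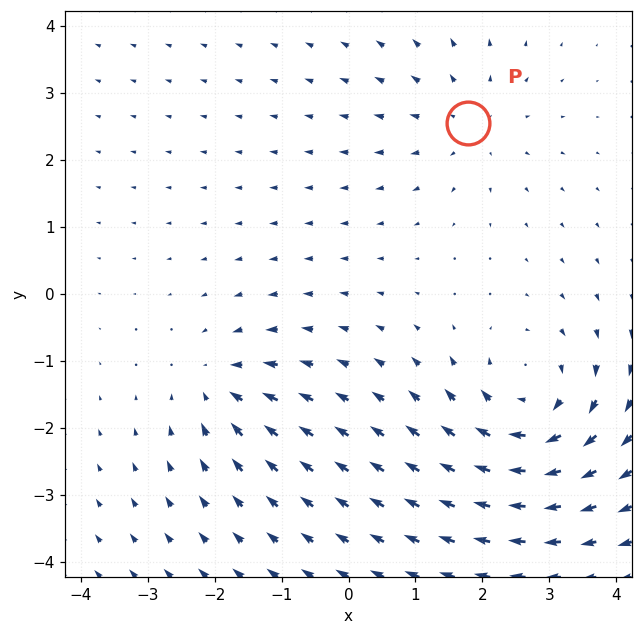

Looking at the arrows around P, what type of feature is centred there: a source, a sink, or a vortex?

source

At P (1.8, 2.6) the arrows spread outward. Divergence about +3, curl ≈0 — positive divergence with near-zero curl is a source.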